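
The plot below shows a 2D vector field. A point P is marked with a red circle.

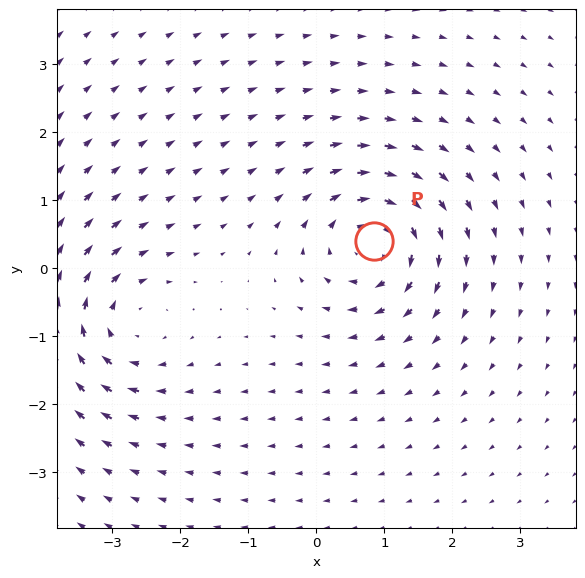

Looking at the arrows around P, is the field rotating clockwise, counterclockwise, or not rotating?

Near P at (0.8, 0.4) the arrows circulate clockwise. The curl (z-component) there is about -6; negative curl means clockwise rotation.

clockwise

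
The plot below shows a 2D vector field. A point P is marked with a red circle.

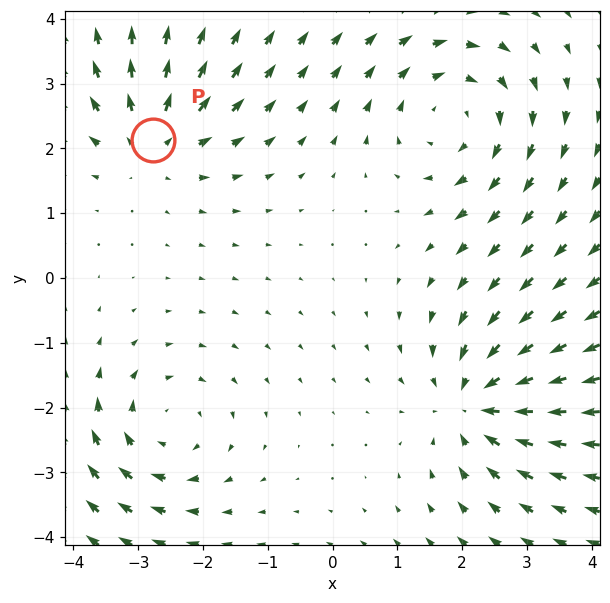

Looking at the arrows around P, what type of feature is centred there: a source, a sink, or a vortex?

At P (-2.8, 2.1) the arrows spread outward. Divergence about +4, curl ≈0 — positive divergence with near-zero curl is a source.

source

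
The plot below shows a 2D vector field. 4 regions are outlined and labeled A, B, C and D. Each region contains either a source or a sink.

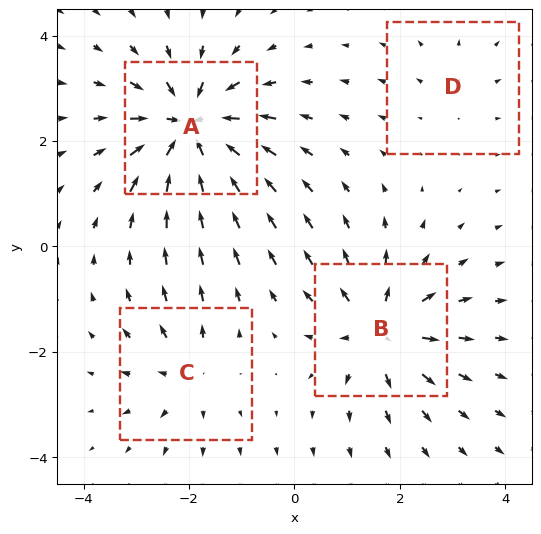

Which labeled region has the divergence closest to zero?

Divergence at each region's feature centre — A: about -8, B: about +6, C: about +4, D: about +2. Region D is closest to zero.

D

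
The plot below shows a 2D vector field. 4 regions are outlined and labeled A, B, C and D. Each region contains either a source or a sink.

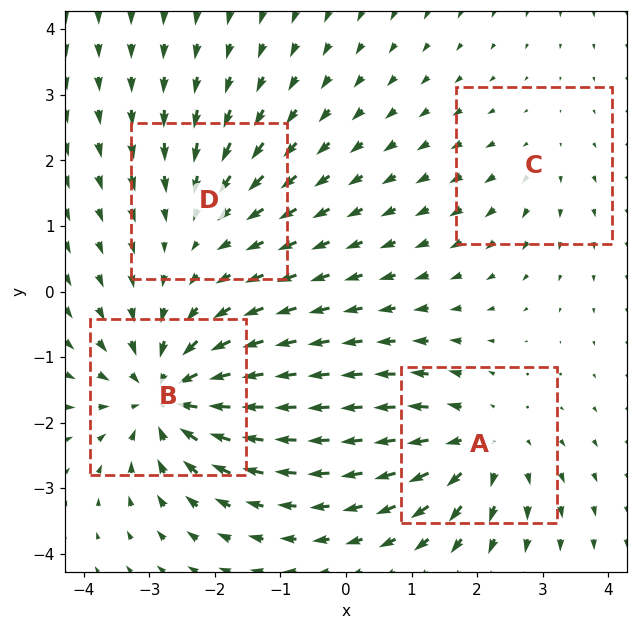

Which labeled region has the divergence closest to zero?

Divergence at each region's feature centre — A: about +5, B: about -7, C: about +2, D: about -3. Region C is closest to zero.

C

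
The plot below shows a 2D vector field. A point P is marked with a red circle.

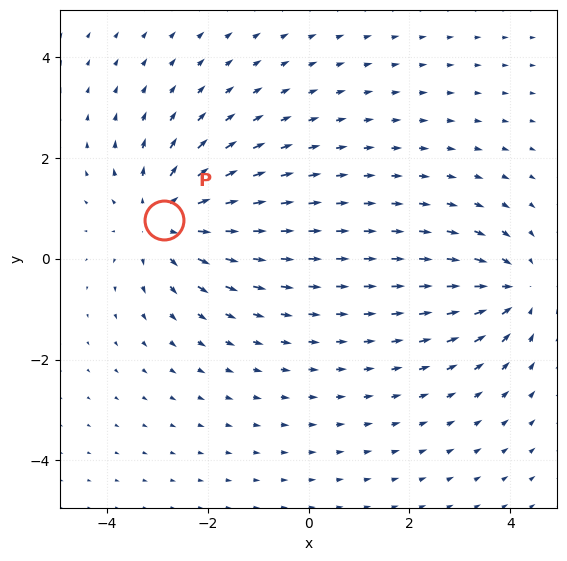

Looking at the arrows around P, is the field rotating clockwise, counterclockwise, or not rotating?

not rotating

Near P at (-2.9, 0.8) the arrows show no circulation. The curl there is ≈0.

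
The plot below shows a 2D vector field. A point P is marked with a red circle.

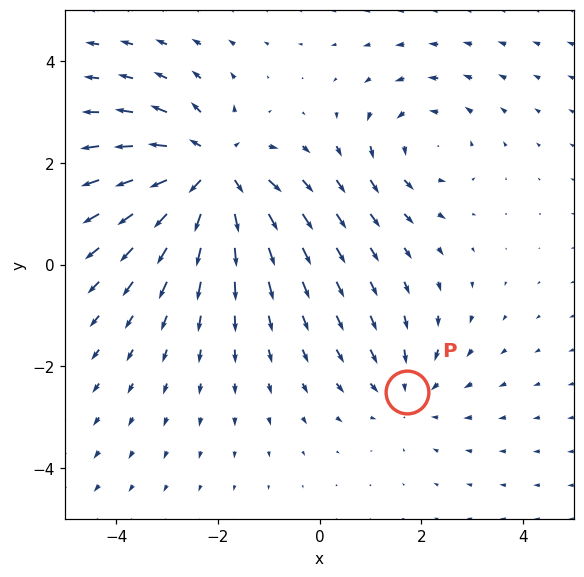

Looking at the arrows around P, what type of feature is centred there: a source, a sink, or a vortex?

At P (1.7, -2.5) the arrows converge inward. Divergence about -2, curl ≈0 — negative divergence with near-zero curl is a sink.

sink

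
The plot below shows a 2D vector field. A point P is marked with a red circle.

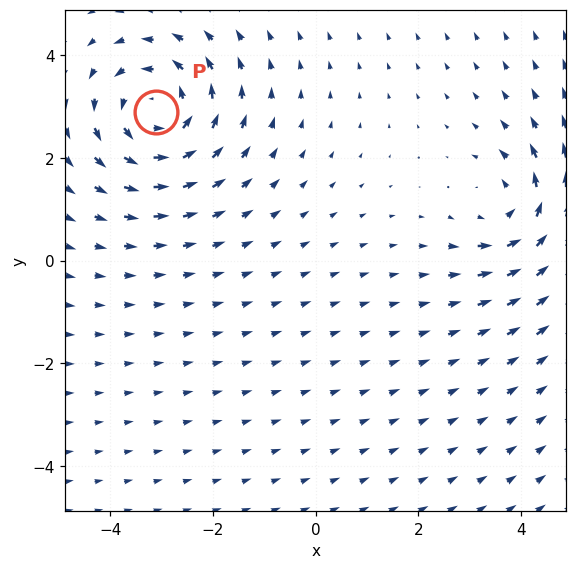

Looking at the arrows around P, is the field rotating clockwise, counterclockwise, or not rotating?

counterclockwise

Near P at (-3.1, 2.9) the arrows circulate counterclockwise. The curl (z-component) there is about +4; positive curl means counterclockwise rotation.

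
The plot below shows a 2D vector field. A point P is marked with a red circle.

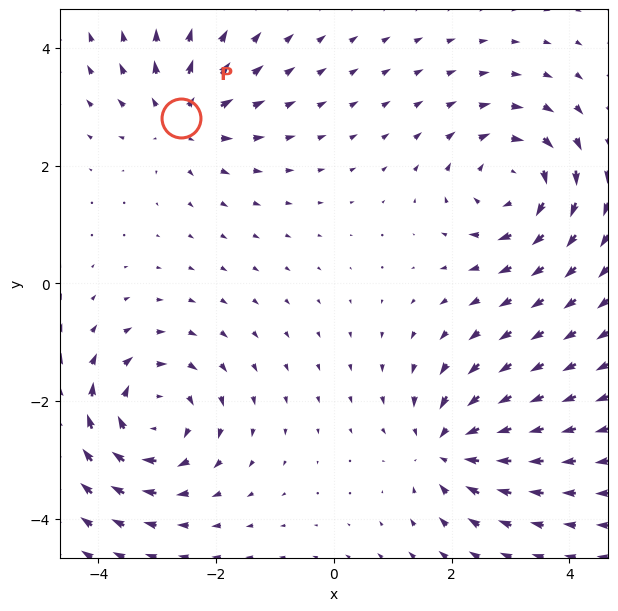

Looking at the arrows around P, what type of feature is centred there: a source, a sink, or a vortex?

source

At P (-2.6, 2.8) the arrows spread outward. Divergence about +3, curl ≈0 — positive divergence with near-zero curl is a source.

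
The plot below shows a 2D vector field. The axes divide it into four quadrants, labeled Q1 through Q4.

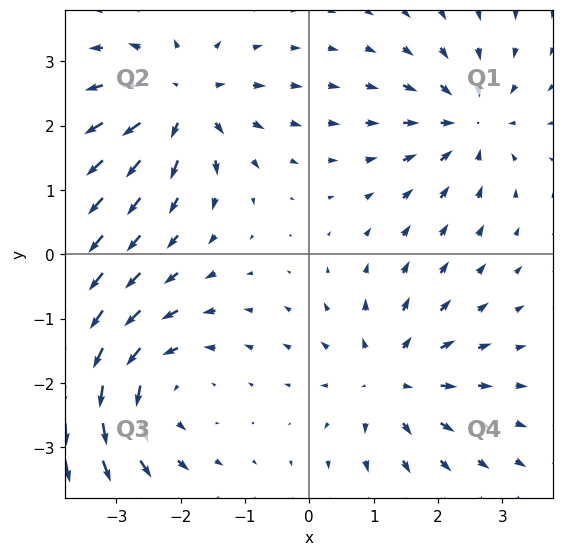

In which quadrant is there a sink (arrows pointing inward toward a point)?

Q1

The sink sits at approximately (2.5, 2.0), which lies in quadrant Q1. The divergence there is about -4, negative as expected for a sink.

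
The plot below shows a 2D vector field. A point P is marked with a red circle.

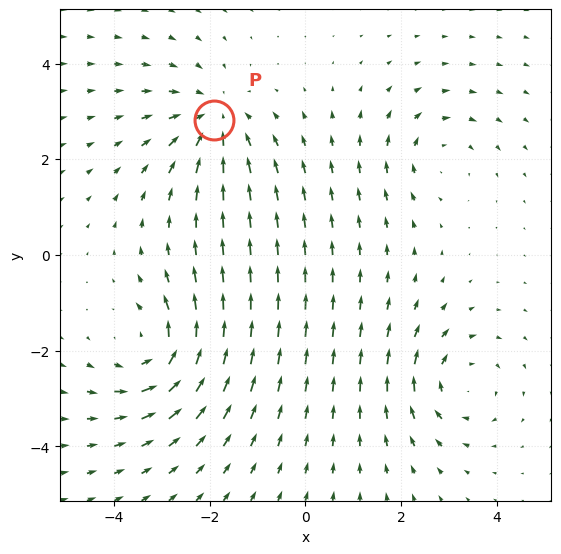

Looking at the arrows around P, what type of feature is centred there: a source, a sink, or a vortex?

At P (-1.9, 2.8) the arrows converge inward. Divergence about -4, curl ≈0 — negative divergence with near-zero curl is a sink.

sink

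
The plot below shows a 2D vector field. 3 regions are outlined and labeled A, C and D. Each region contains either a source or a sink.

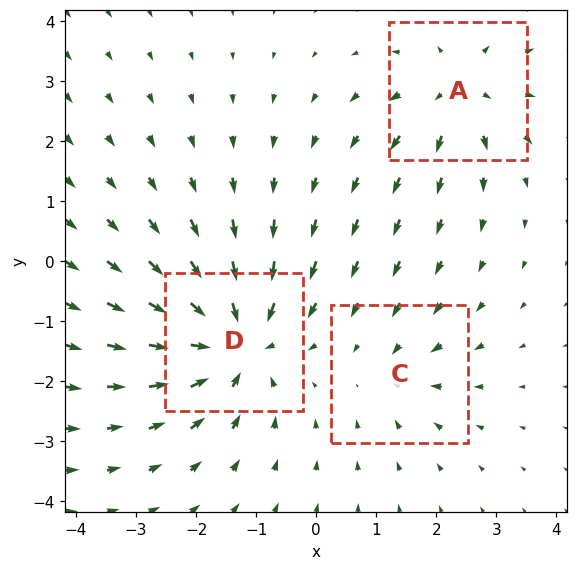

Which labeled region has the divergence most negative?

D

Divergence at each region's feature centre — A: about +4, C: about -2, D: about -6. Region D is most negative.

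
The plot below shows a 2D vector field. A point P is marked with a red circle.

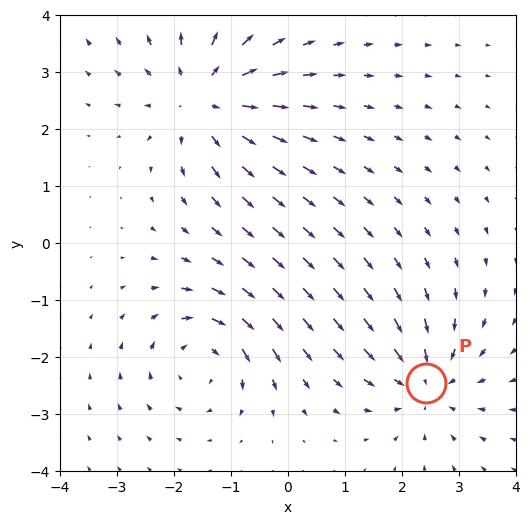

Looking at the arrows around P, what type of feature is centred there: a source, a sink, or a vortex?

sink

At P (2.4, -2.5) the arrows converge inward. Divergence about -4, curl ≈0 — negative divergence with near-zero curl is a sink.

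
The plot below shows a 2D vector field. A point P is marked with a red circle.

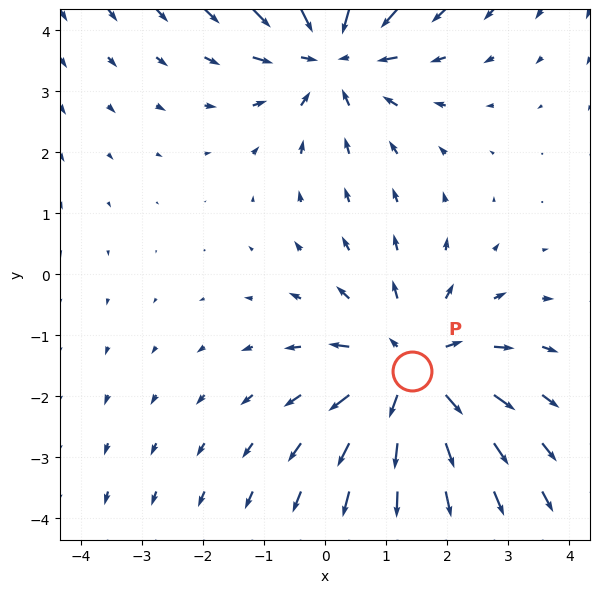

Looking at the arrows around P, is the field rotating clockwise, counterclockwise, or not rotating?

Near P at (1.4, -1.6) the arrows show no circulation. The curl there is ≈0.

not rotating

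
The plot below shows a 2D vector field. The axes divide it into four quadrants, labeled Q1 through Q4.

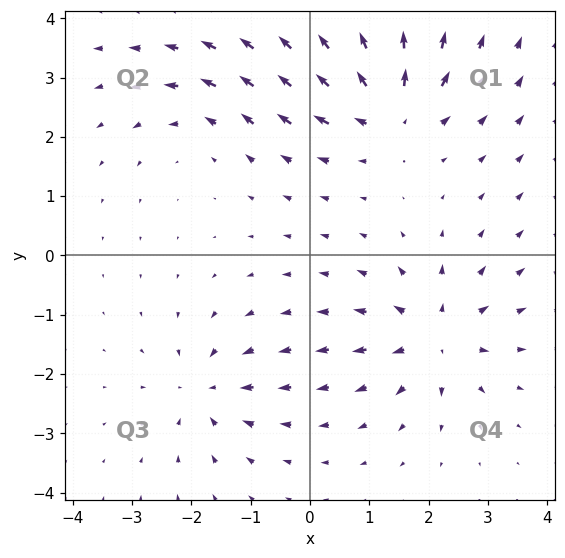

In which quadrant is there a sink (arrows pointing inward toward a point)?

The sink sits at approximately (-1.8, -2.3), which lies in quadrant Q3. The divergence there is about -5, negative as expected for a sink.

Q3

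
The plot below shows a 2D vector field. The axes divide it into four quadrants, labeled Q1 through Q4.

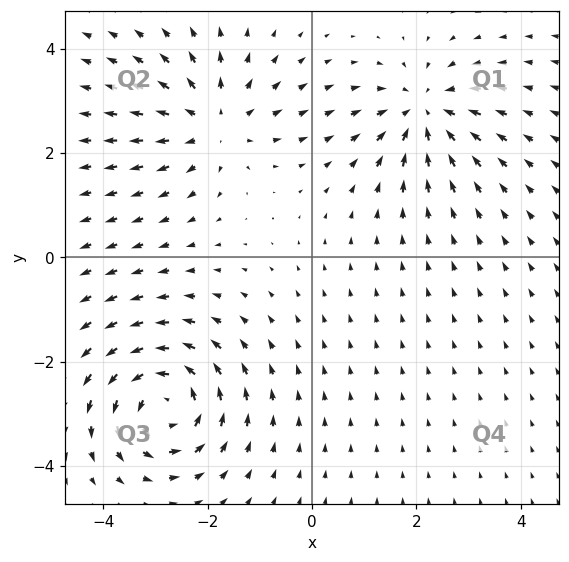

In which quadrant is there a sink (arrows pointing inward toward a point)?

The sink sits at approximately (2.2, 2.8), which lies in quadrant Q1. The divergence there is about -3, negative as expected for a sink.

Q1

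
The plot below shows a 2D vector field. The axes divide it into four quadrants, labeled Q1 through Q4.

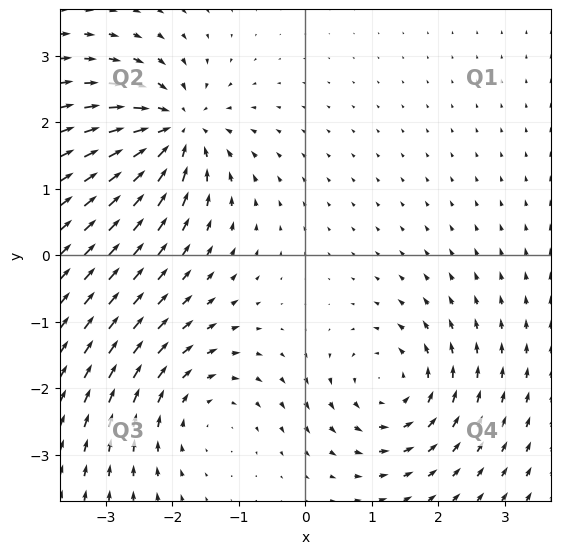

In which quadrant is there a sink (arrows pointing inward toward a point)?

Q2

The sink sits at approximately (-1.9, 1.9), which lies in quadrant Q2. The divergence there is about -5, negative as expected for a sink.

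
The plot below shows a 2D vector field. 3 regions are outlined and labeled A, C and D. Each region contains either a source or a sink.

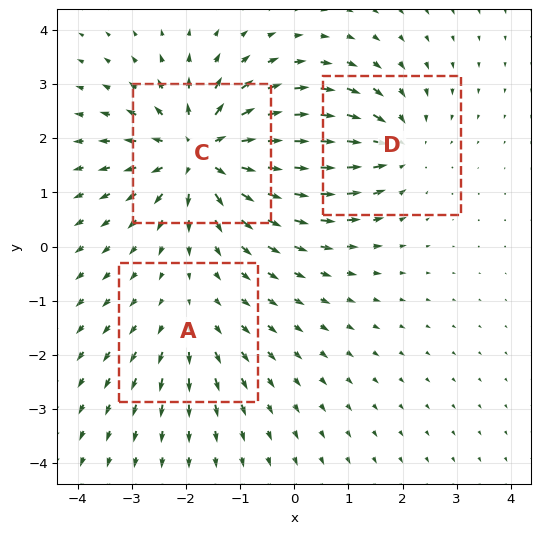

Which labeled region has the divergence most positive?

Divergence at each region's feature centre — A: about +2, C: about +5, D: about -3. Region C is most positive.

C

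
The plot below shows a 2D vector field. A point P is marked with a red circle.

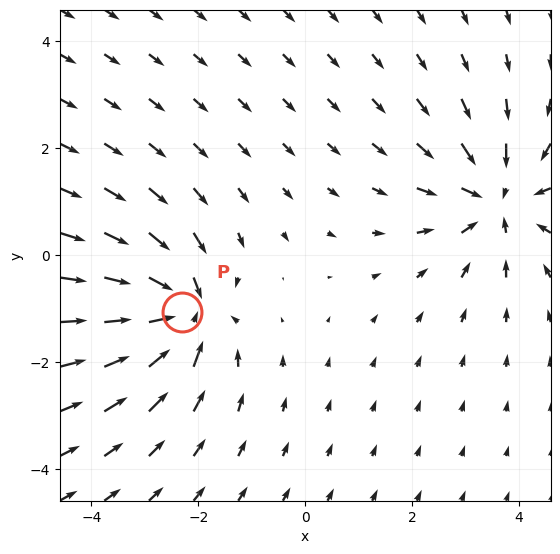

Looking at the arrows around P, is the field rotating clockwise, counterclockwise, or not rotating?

Near P at (-2.3, -1.1) the arrows show no circulation. The curl there is ≈0.

not rotating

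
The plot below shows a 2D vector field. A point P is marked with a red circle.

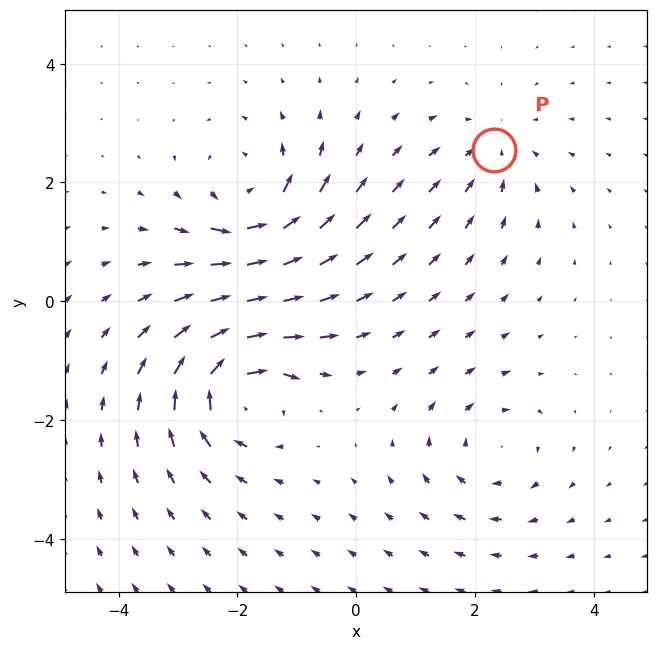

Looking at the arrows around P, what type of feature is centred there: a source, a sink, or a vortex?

At P (2.3, 2.5) the arrows converge inward. Divergence about -3, curl ≈0 — negative divergence with near-zero curl is a sink.

sink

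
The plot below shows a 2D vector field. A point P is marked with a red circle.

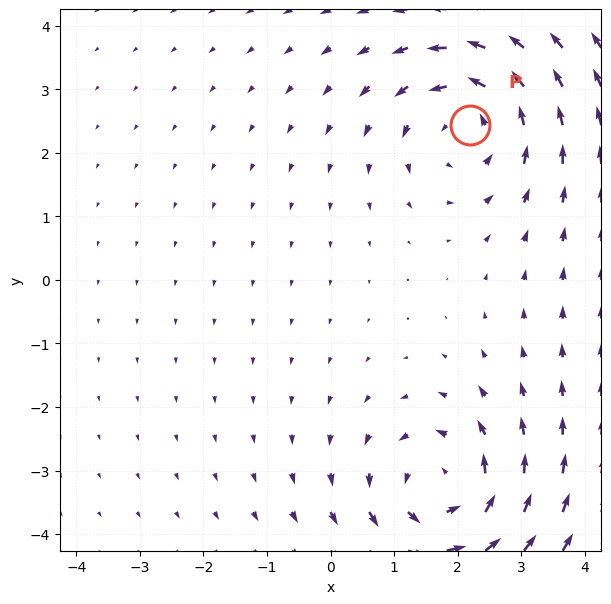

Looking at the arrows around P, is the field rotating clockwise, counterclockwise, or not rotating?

counterclockwise

Near P at (2.2, 2.4) the arrows circulate counterclockwise. The curl (z-component) there is about +4; positive curl means counterclockwise rotation.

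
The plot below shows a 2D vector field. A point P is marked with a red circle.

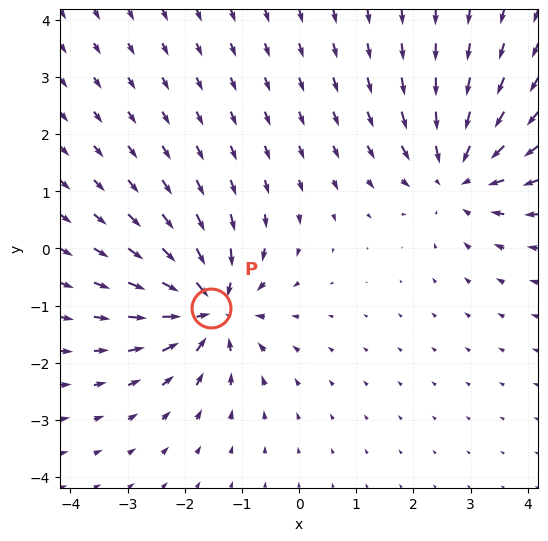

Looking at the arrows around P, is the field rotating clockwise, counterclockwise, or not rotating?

Near P at (-1.5, -1.0) the arrows show no circulation. The curl there is ≈0.

not rotating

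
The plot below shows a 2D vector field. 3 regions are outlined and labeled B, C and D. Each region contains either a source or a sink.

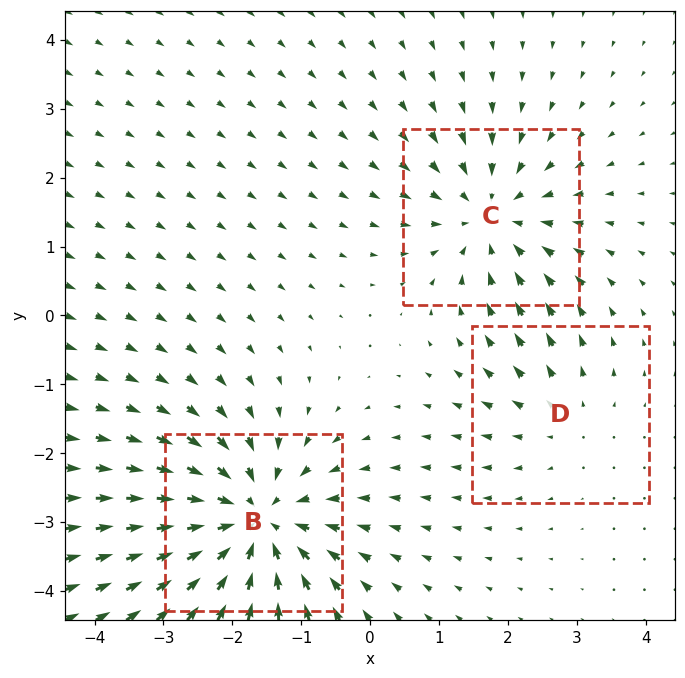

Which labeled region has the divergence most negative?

B

Divergence at each region's feature centre — B: about -5, C: about -3, D: about +2. Region B is most negative.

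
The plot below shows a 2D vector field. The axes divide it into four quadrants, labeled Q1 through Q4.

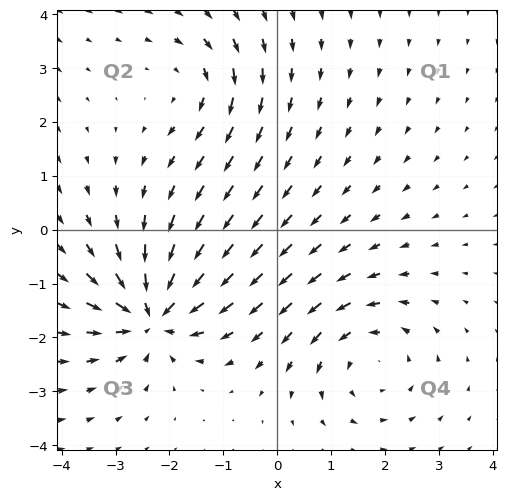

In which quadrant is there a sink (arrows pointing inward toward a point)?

Q3

The sink sits at approximately (-2.3, -1.6), which lies in quadrant Q3. The divergence there is about -7, negative as expected for a sink.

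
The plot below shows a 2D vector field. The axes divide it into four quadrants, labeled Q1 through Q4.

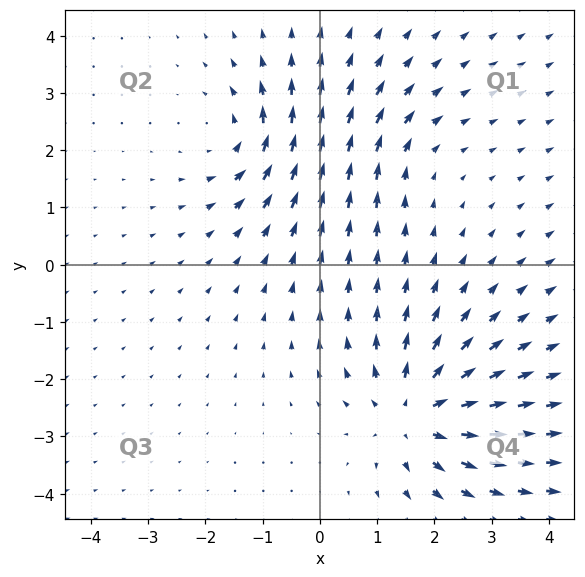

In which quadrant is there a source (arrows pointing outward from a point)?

Q4

The source sits at approximately (1.6, -2.6), which lies in quadrant Q4. The divergence there is about +5, positive as expected for a source.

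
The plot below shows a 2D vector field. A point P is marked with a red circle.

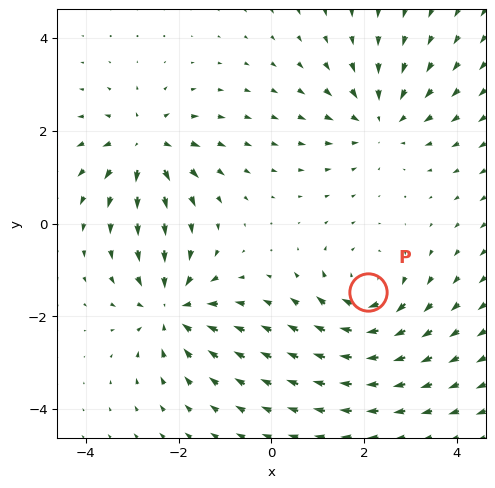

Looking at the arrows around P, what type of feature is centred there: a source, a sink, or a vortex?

At P (2.1, -1.5) the arrows circulate clockwise. Divergence ≈0, curl about -3 — near-zero divergence with nonzero curl is a vortex.

vortex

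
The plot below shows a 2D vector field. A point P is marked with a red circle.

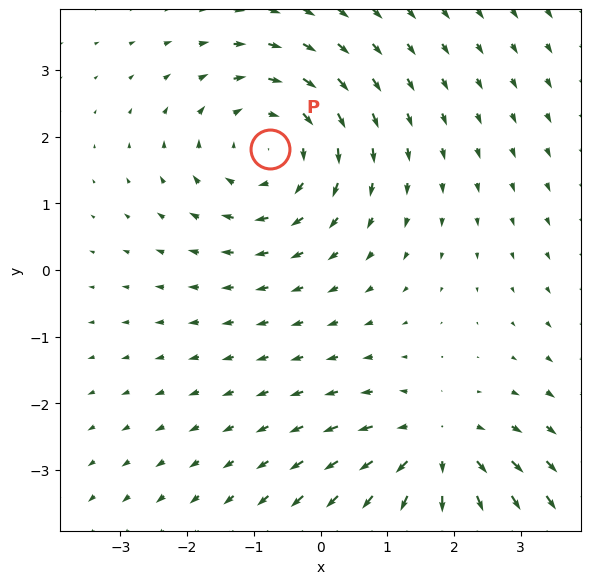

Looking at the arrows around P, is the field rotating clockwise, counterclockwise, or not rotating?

Near P at (-0.8, 1.8) the arrows circulate clockwise. The curl (z-component) there is about -4; negative curl means clockwise rotation.

clockwise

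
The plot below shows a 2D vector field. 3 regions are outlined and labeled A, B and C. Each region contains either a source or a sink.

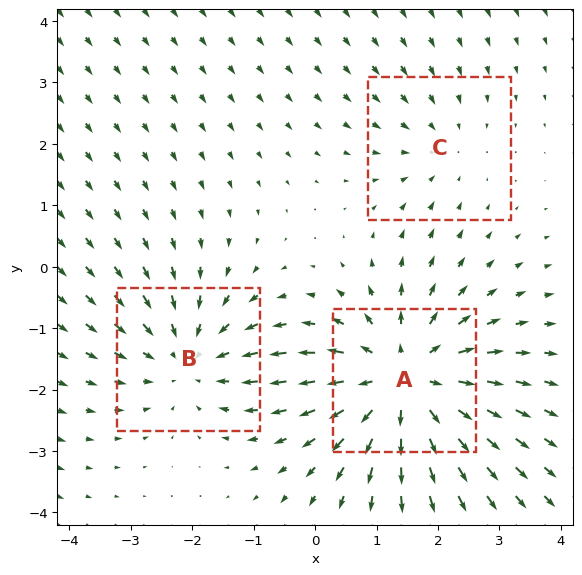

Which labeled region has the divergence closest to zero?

C

Divergence at each region's feature centre — A: about +4, B: about -3, C: about -2. Region C is closest to zero.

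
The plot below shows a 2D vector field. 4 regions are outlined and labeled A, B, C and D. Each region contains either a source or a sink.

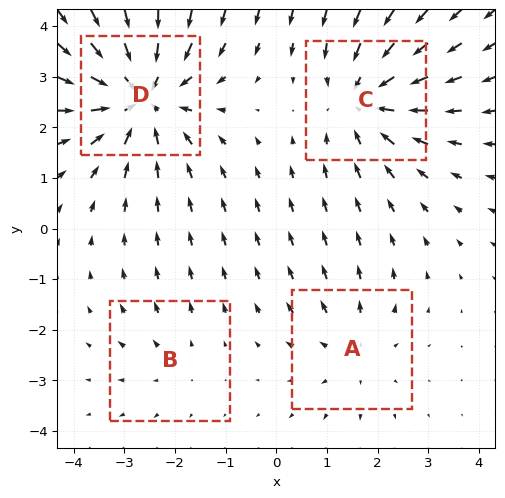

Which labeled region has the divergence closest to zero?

B

Divergence at each region's feature centre — A: about +3, B: about +2, C: about -5, D: about -6. Region B is closest to zero.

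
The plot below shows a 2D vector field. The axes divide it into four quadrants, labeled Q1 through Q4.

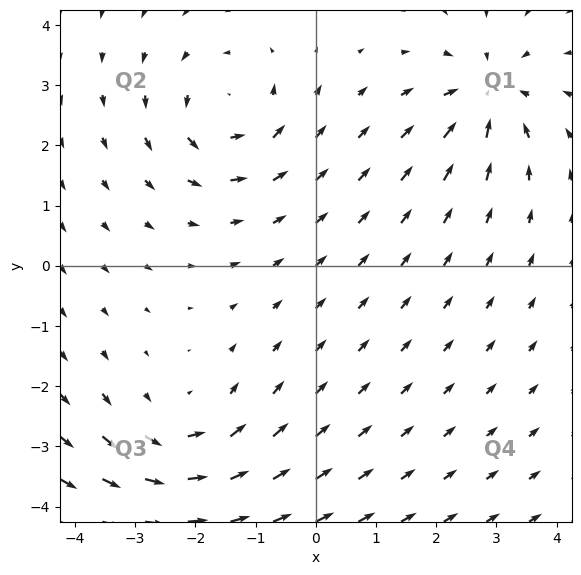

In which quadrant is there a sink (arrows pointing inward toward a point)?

Q1

The sink sits at approximately (2.9, 2.8), which lies in quadrant Q1. The divergence there is about -4, negative as expected for a sink.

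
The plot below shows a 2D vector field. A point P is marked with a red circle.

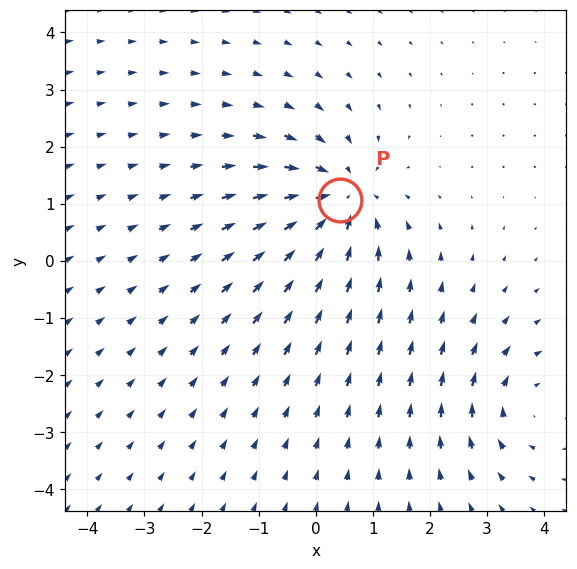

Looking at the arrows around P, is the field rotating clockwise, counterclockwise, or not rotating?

Near P at (0.4, 1.1) the arrows show no circulation. The curl there is ≈0.

not rotating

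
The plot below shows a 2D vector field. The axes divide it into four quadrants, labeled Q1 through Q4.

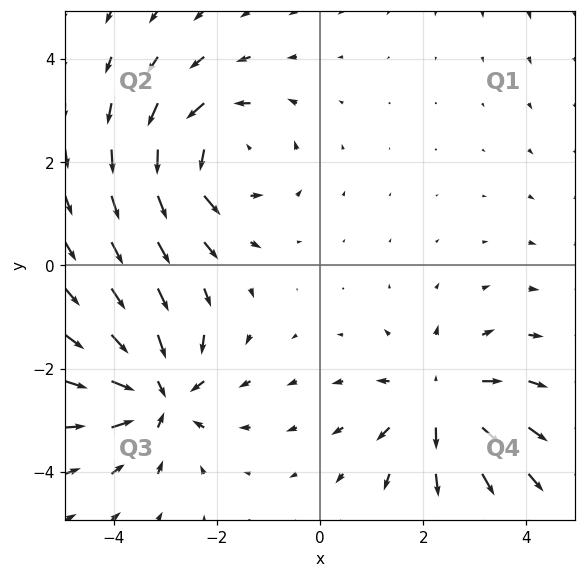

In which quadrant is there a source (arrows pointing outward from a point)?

Q4

The source sits at approximately (2.4, -2.6), which lies in quadrant Q4. The divergence there is about +4, positive as expected for a source.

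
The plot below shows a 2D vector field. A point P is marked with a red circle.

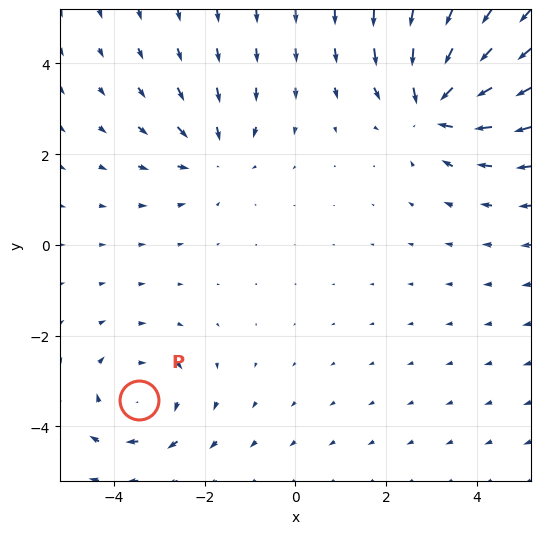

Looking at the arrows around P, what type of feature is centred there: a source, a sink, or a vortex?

At P (-3.5, -3.4) the arrows circulate clockwise. Divergence ≈0, curl about -3 — near-zero divergence with nonzero curl is a vortex.

vortex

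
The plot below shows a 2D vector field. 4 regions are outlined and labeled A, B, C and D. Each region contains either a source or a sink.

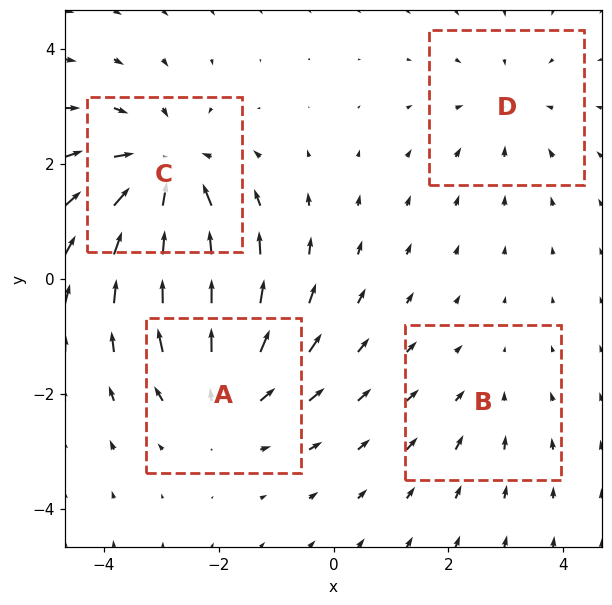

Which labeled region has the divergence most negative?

C

Divergence at each region's feature centre — A: about +4, B: about -2, C: about -5, D: about -3. Region C is most negative.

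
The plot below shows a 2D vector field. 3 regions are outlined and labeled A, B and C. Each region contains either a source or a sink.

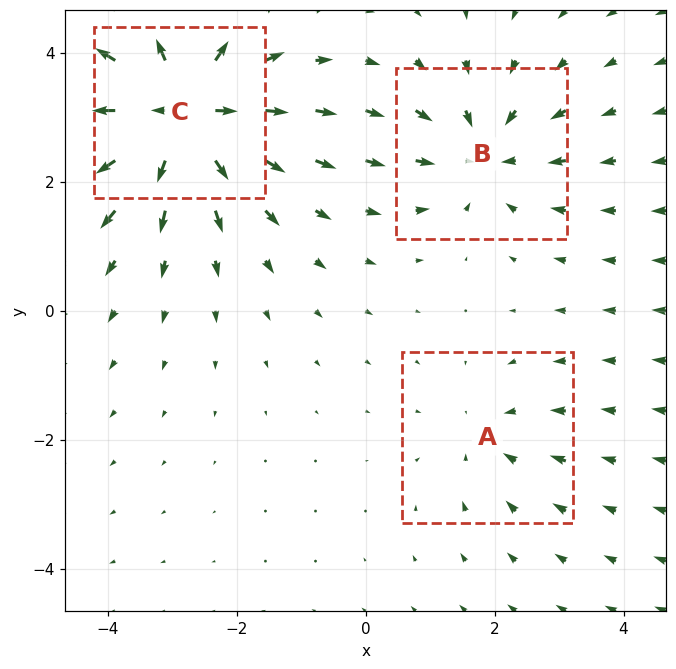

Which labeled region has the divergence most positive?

Divergence at each region's feature centre — A: about -2, B: about -3, C: about +5. Region C is most positive.

C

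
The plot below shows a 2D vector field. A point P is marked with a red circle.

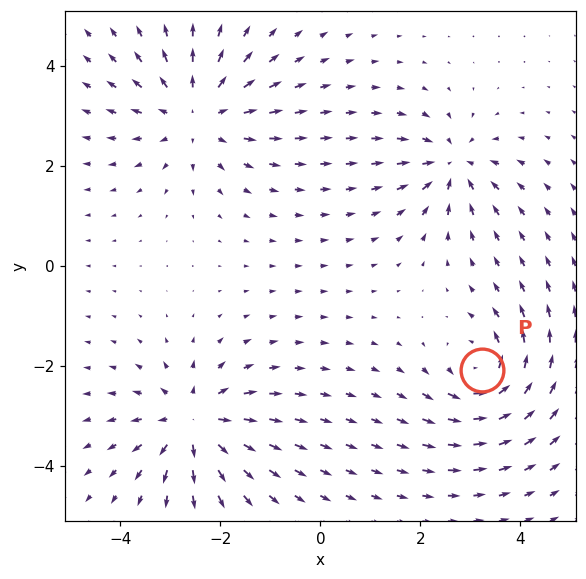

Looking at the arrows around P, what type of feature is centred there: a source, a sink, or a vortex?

vortex

At P (3.2, -2.1) the arrows circulate counterclockwise. Divergence ≈0, curl about +6 — near-zero divergence with nonzero curl is a vortex.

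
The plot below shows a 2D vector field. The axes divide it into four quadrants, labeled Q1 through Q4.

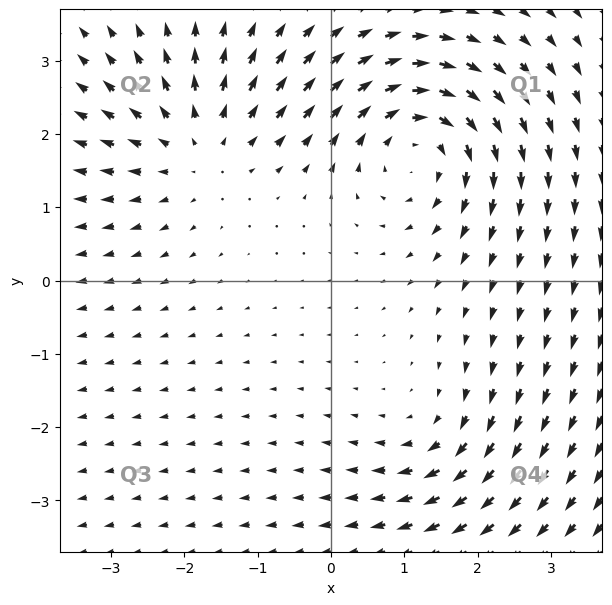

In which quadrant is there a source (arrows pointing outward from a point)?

Q2

The source sits at approximately (-1.8, 1.8), which lies in quadrant Q2. The divergence there is about +4, positive as expected for a source.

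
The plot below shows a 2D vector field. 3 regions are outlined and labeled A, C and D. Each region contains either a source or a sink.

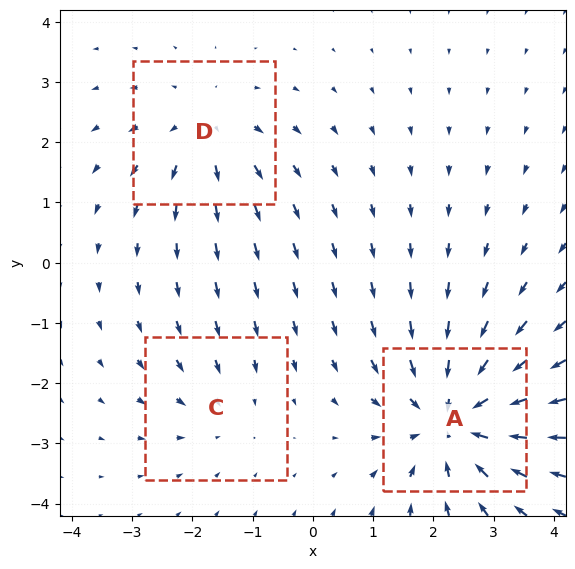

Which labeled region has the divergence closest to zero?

Divergence at each region's feature centre — A: about -5, C: about -2, D: about +3. Region C is closest to zero.

C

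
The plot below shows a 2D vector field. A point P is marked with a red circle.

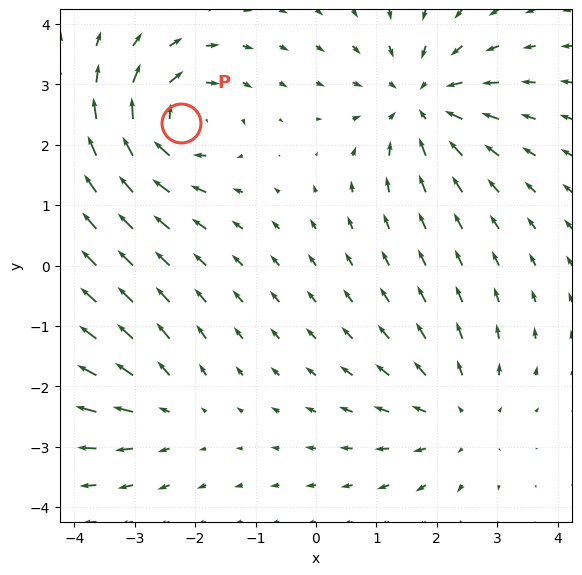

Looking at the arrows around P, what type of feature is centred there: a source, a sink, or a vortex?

vortex

At P (-2.2, 2.4) the arrows circulate clockwise. Divergence ≈0, curl about -6 — near-zero divergence with nonzero curl is a vortex.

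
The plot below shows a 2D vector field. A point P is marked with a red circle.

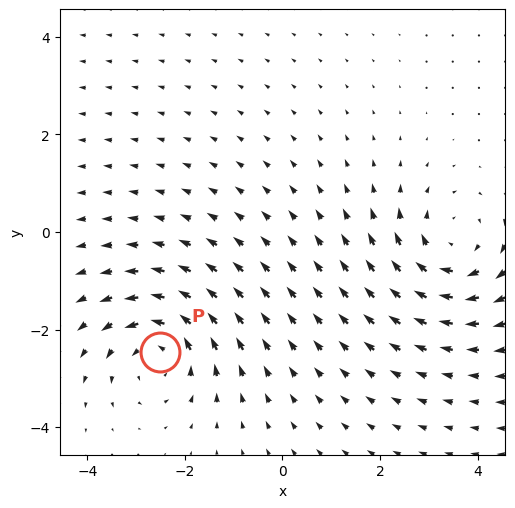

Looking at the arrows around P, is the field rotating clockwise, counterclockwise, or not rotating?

Near P at (-2.5, -2.5) the arrows circulate counterclockwise. The curl (z-component) there is about +5; positive curl means counterclockwise rotation.

counterclockwise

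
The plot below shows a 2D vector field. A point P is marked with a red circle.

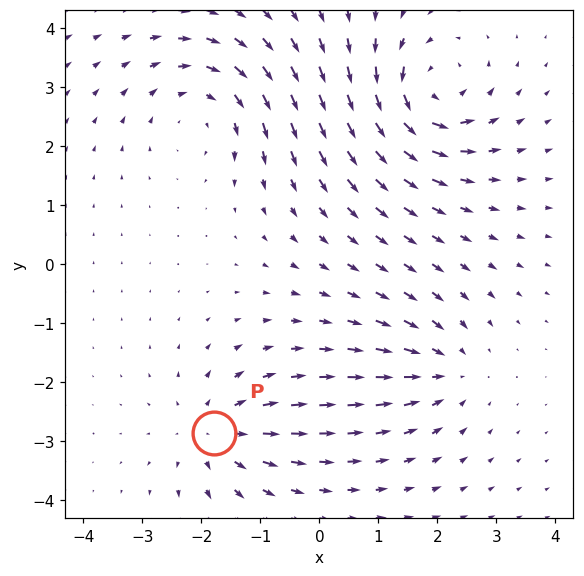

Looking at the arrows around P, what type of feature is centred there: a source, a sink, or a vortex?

source

At P (-1.8, -2.9) the arrows spread outward. Divergence about +4, curl ≈0 — positive divergence with near-zero curl is a source.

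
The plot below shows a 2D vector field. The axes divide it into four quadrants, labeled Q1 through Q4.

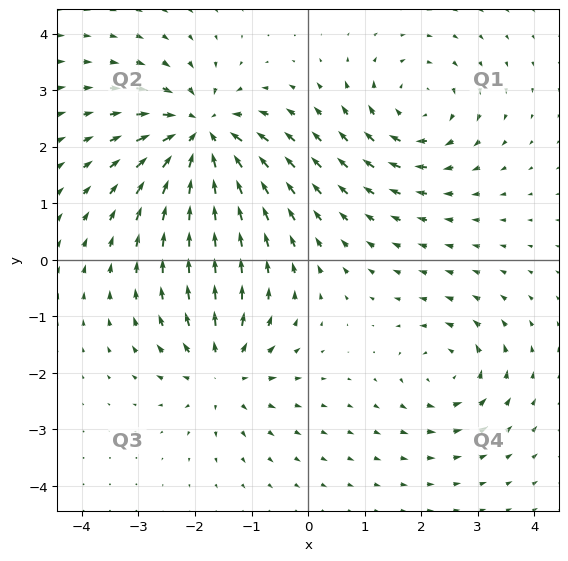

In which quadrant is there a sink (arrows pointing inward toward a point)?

The sink sits at approximately (-1.9, 2.2), which lies in quadrant Q2. The divergence there is about -6, negative as expected for a sink.

Q2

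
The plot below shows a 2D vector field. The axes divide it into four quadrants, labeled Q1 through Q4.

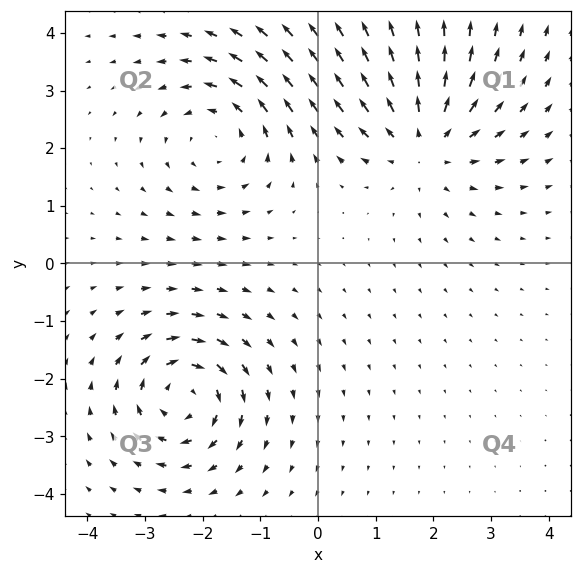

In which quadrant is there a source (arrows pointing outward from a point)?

Q1

The source sits at approximately (1.8, 2.1), which lies in quadrant Q1. The divergence there is about +5, positive as expected for a source.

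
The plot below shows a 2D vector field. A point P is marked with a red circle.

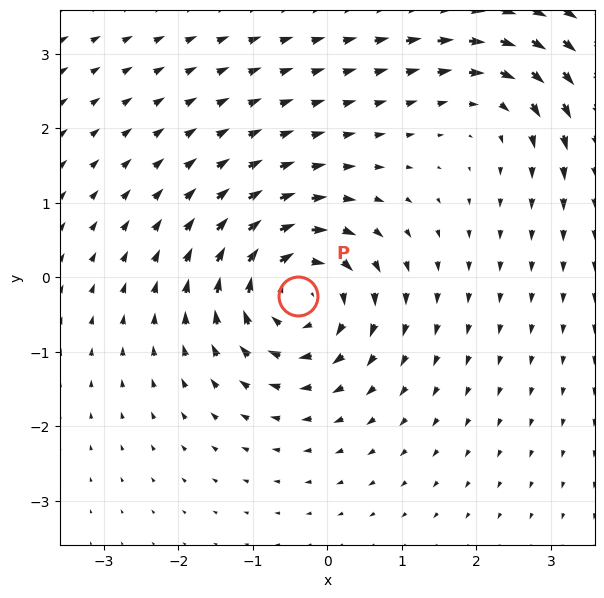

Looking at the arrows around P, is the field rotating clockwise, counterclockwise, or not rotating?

clockwise

Near P at (-0.4, -0.3) the arrows circulate clockwise. The curl (z-component) there is about -7; negative curl means clockwise rotation.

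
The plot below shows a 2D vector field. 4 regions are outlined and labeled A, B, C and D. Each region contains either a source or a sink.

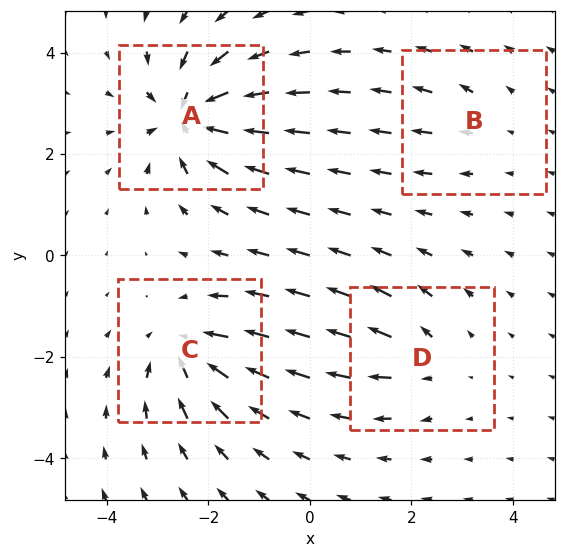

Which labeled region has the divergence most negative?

Divergence at each region's feature centre — A: about -9, B: about +3, C: about -7, D: about +4. Region A is most negative.

A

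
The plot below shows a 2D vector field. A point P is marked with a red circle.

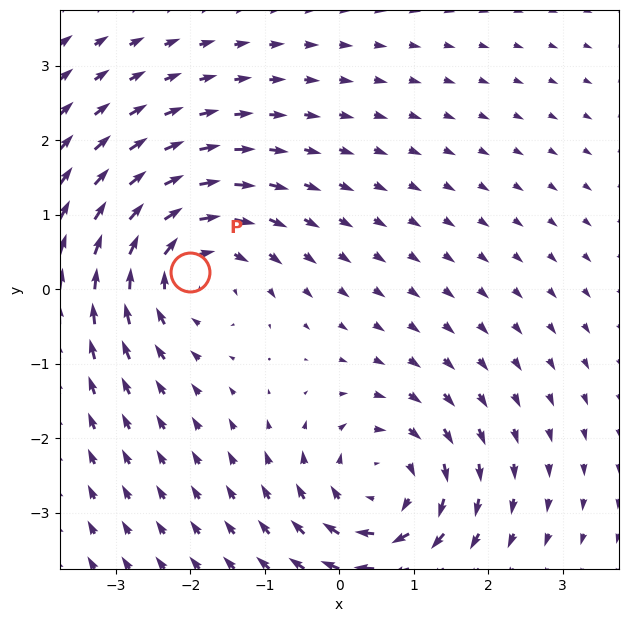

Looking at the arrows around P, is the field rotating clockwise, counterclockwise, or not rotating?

clockwise

Near P at (-2.0, 0.2) the arrows circulate clockwise. The curl (z-component) there is about -5; negative curl means clockwise rotation.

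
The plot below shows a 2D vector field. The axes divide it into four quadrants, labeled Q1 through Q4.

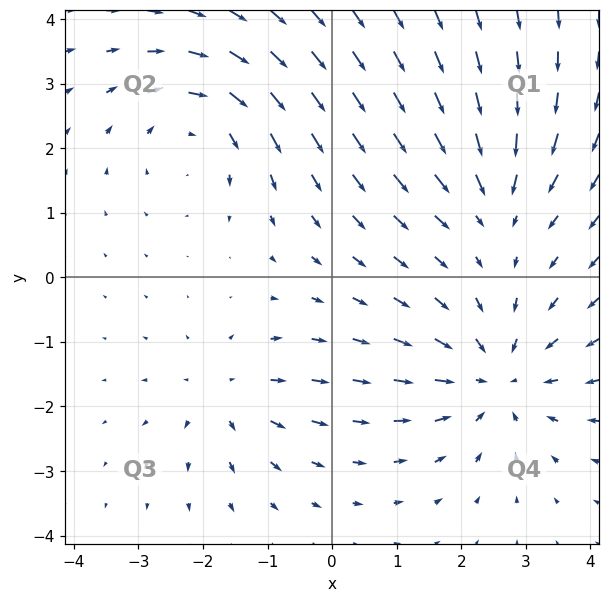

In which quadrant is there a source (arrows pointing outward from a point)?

Q3

The source sits at approximately (-1.6, -1.8), which lies in quadrant Q3. The divergence there is about +3, positive as expected for a source.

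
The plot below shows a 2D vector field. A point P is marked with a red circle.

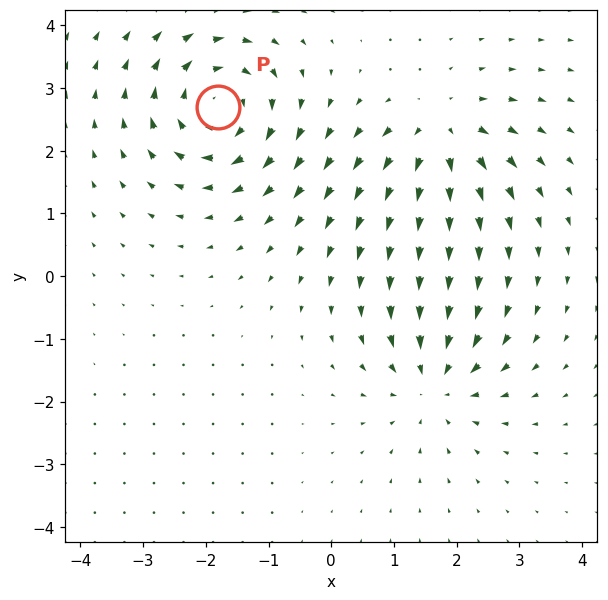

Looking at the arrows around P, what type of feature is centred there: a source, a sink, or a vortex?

At P (-1.8, 2.7) the arrows circulate clockwise. Divergence ≈0, curl about -5 — near-zero divergence with nonzero curl is a vortex.

vortex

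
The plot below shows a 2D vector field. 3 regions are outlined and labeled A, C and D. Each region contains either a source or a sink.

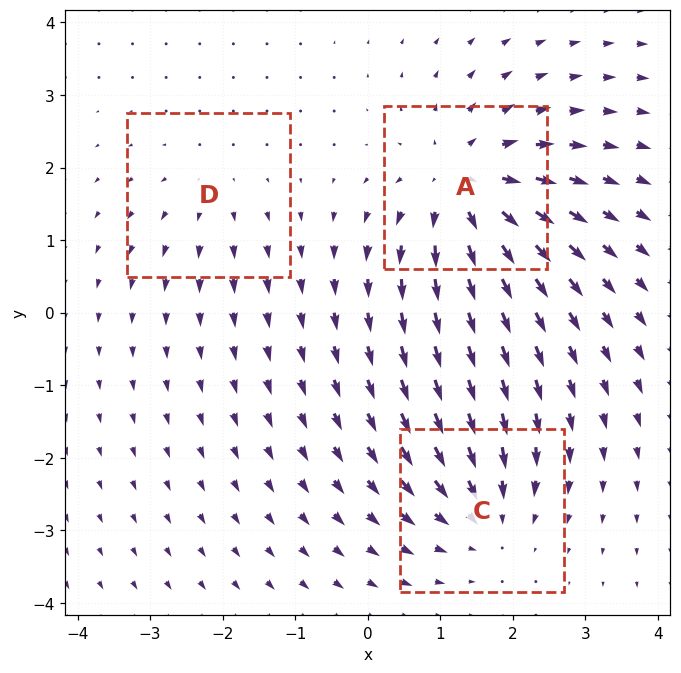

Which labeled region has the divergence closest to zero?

D

Divergence at each region's feature centre — A: about +5, C: about -3, D: about +2. Region D is closest to zero.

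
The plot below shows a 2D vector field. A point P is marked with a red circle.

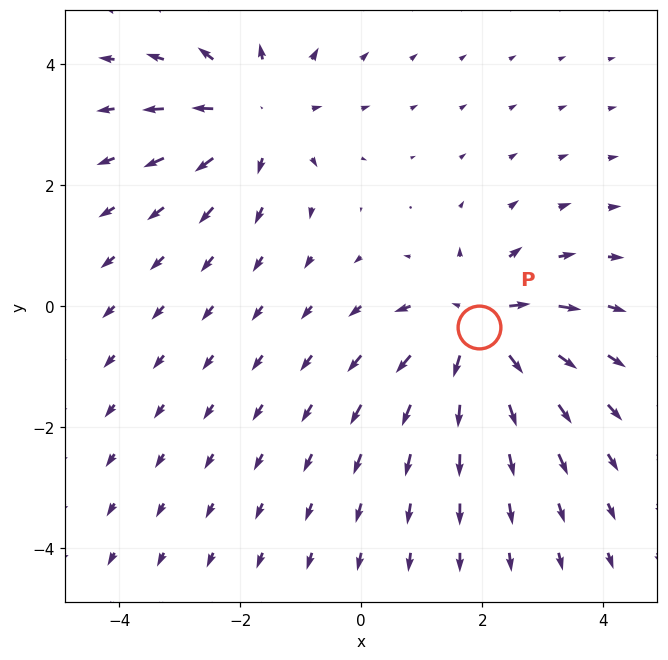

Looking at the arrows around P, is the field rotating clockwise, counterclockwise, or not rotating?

not rotating

Near P at (1.9, -0.3) the arrows show no circulation. The curl there is ≈0.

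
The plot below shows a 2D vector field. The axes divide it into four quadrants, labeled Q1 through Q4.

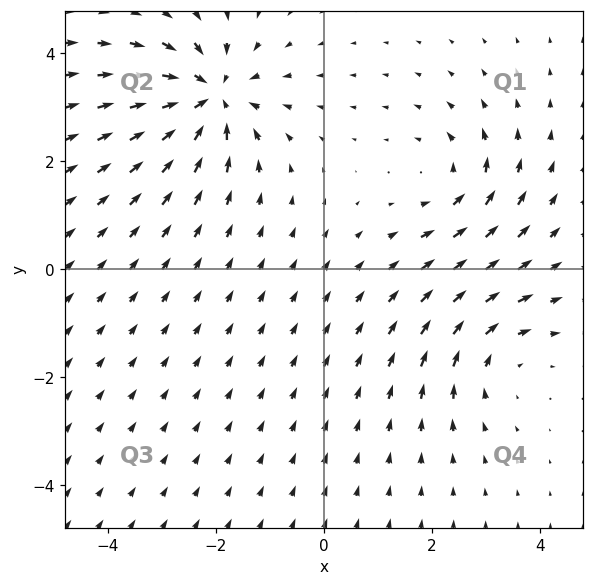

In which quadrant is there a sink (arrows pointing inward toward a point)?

The sink sits at approximately (-2.1, 3.2), which lies in quadrant Q2. The divergence there is about -5, negative as expected for a sink.

Q2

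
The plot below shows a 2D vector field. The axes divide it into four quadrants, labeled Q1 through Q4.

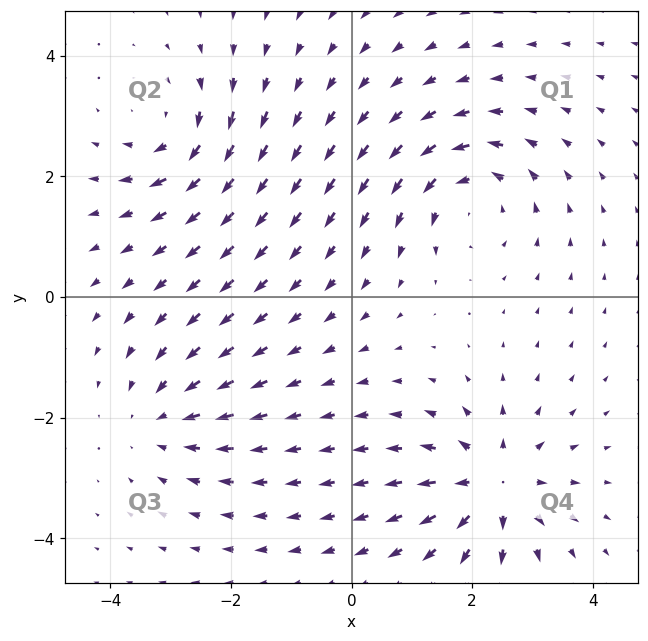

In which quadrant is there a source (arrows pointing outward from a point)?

The source sits at approximately (2.4, -3.1), which lies in quadrant Q4. The divergence there is about +6, positive as expected for a source.

Q4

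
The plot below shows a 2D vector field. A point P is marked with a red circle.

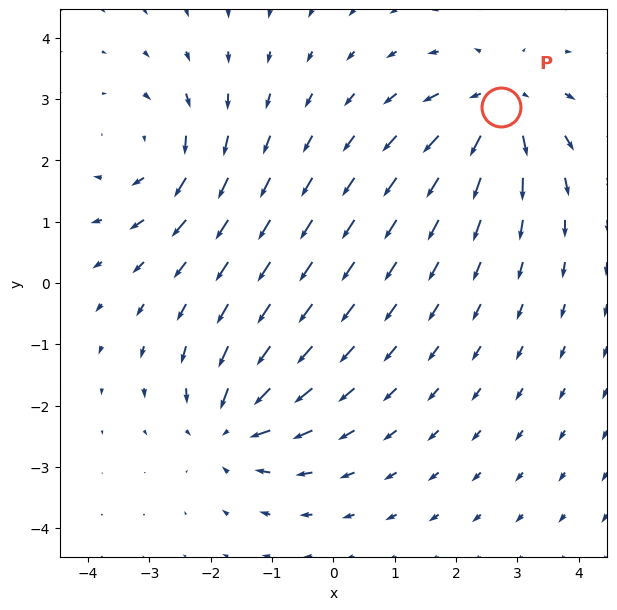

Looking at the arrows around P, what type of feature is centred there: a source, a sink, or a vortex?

At P (2.7, 2.9) the arrows spread outward. Divergence about +5, curl ≈0 — positive divergence with near-zero curl is a source.

source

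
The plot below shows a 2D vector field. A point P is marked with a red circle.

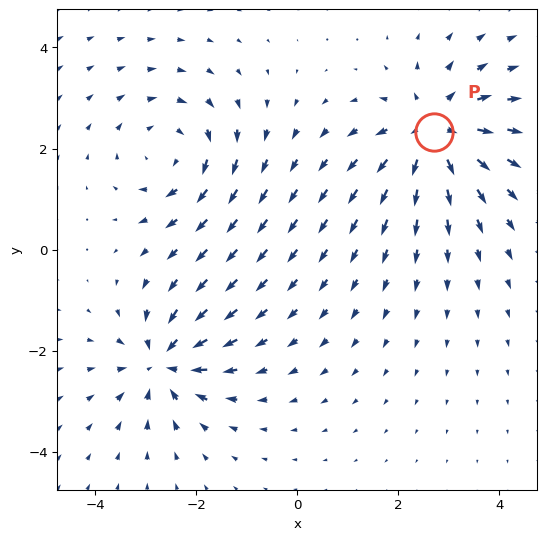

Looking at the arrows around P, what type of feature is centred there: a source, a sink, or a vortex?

At P (2.7, 2.3) the arrows spread outward. Divergence about +4, curl ≈0 — positive divergence with near-zero curl is a source.

source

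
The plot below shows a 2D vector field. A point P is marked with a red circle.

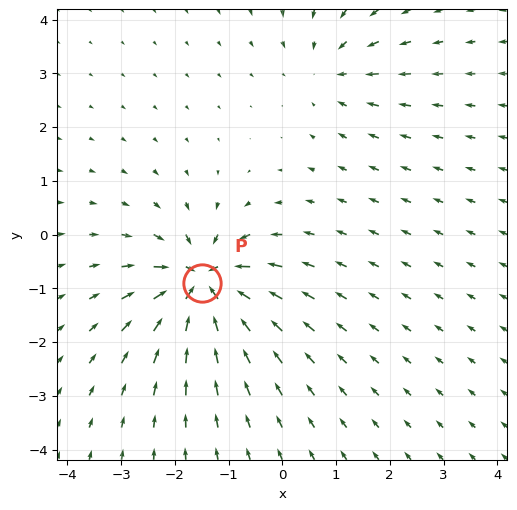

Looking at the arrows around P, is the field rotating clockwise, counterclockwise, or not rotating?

Near P at (-1.5, -0.9) the arrows show no circulation. The curl there is ≈0.

not rotating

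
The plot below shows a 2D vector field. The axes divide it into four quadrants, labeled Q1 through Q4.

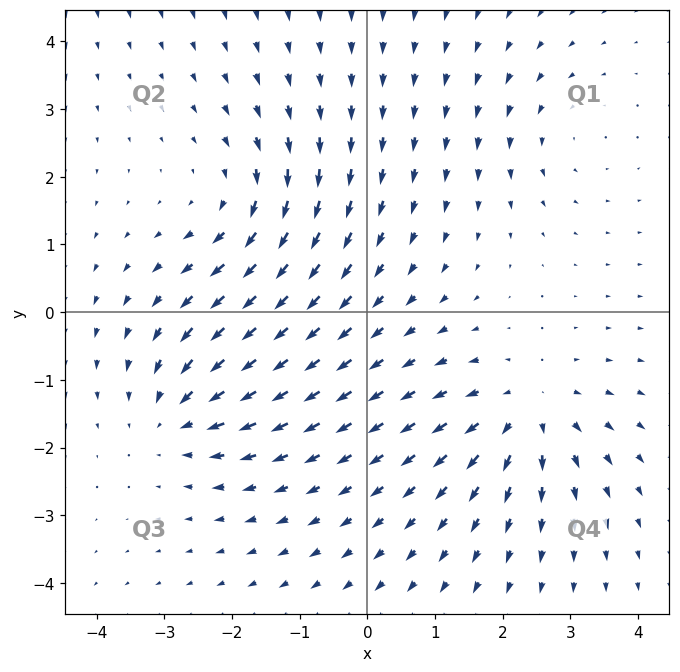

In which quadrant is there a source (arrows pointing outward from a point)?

Q4

The source sits at approximately (2.4, -1.5), which lies in quadrant Q4. The divergence there is about +5, positive as expected for a source.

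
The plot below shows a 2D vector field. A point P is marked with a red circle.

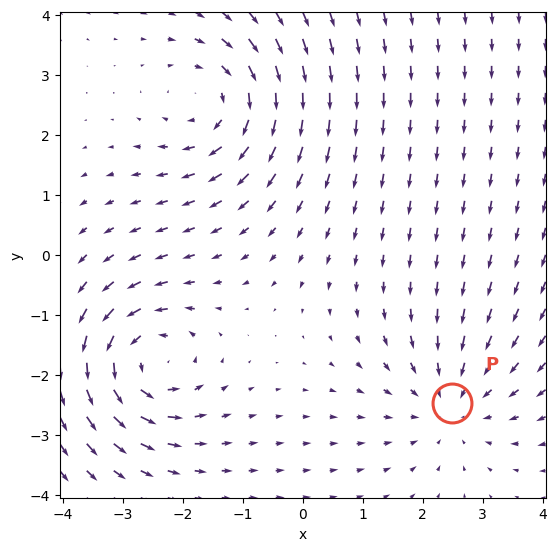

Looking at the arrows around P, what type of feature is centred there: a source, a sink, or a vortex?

sink

At P (2.5, -2.5) the arrows converge inward. Divergence about -2, curl ≈0 — negative divergence with near-zero curl is a sink.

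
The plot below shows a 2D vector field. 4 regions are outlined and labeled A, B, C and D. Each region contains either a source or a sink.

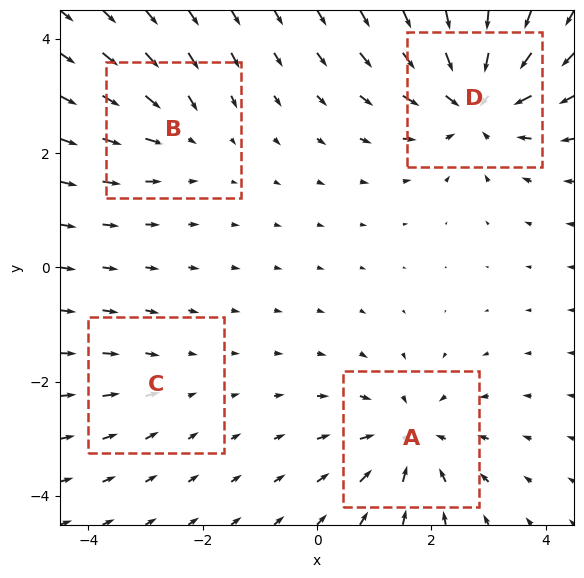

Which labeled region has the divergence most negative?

D

Divergence at each region's feature centre — A: about -5, B: about -3, C: about -2, D: about -6. Region D is most negative.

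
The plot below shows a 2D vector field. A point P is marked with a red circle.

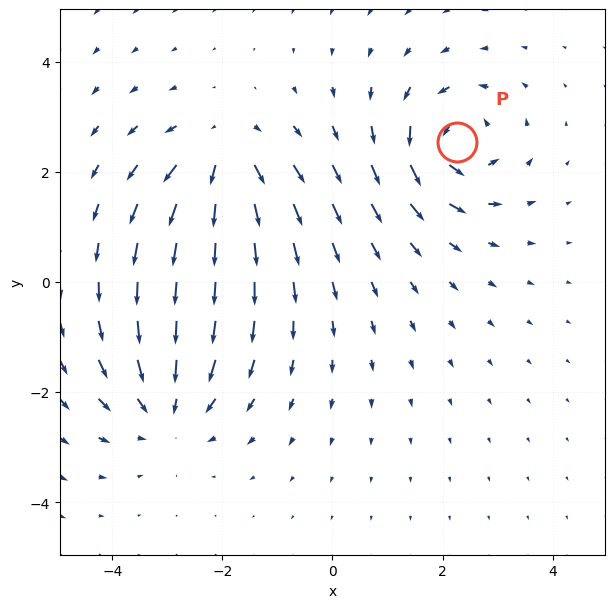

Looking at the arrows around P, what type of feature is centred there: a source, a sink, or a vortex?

vortex

At P (2.3, 2.5) the arrows circulate counterclockwise. Divergence ≈0, curl about +5 — near-zero divergence with nonzero curl is a vortex.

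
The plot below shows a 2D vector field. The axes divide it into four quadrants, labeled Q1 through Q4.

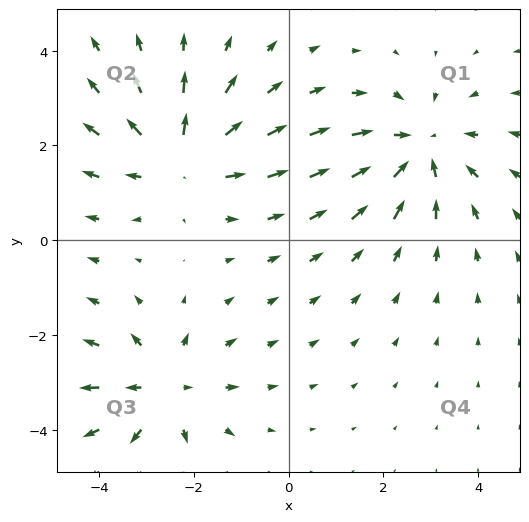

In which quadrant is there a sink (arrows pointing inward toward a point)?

The sink sits at approximately (2.8, 1.9), which lies in quadrant Q1. The divergence there is about -4, negative as expected for a sink.

Q1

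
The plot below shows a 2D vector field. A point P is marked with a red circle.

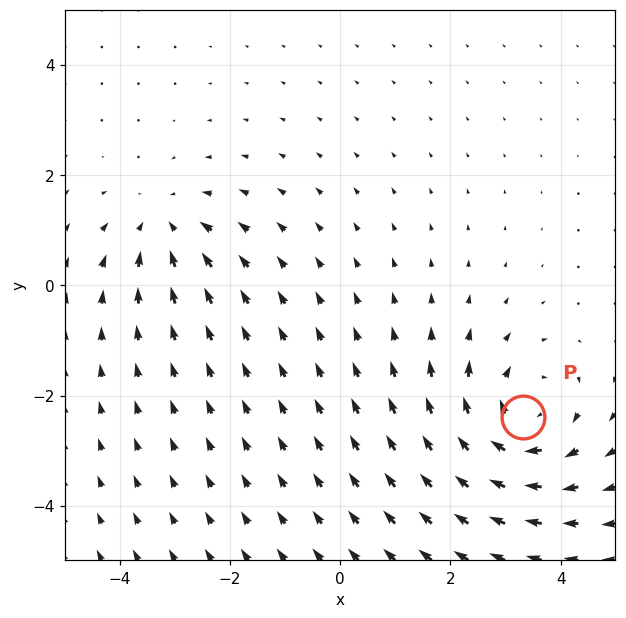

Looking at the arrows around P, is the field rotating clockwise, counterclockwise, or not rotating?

Near P at (3.3, -2.4) the arrows circulate clockwise. The curl (z-component) there is about -4; negative curl means clockwise rotation.

clockwise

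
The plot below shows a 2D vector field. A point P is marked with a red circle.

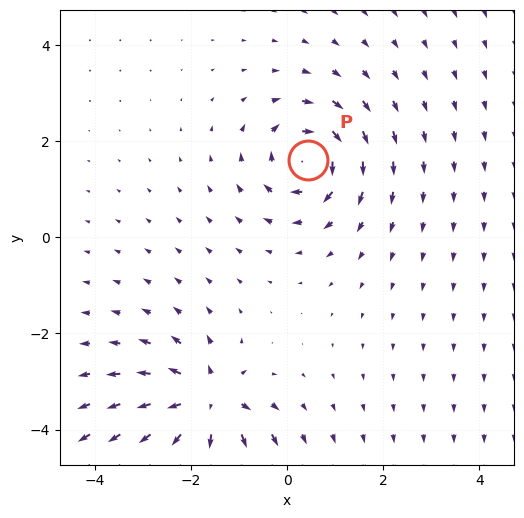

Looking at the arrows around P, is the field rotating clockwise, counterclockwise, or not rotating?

Near P at (0.4, 1.6) the arrows circulate clockwise. The curl (z-component) there is about -5; negative curl means clockwise rotation.

clockwise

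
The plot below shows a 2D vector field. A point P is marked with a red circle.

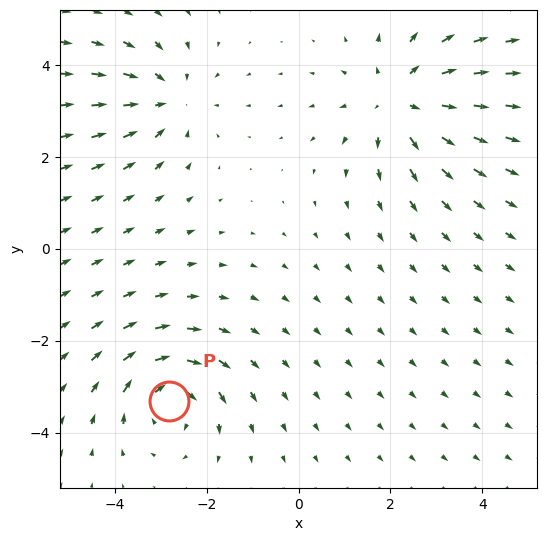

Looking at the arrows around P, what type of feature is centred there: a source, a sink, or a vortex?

At P (-2.8, -3.3) the arrows circulate clockwise. Divergence ≈0, curl about -4 — near-zero divergence with nonzero curl is a vortex.

vortex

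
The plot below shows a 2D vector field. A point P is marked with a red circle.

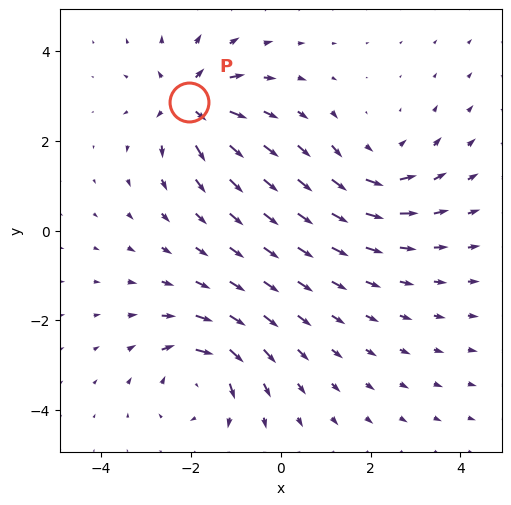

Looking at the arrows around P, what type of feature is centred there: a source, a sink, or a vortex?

At P (-2.1, 2.9) the arrows spread outward. Divergence about +6, curl ≈0 — positive divergence with near-zero curl is a source.

source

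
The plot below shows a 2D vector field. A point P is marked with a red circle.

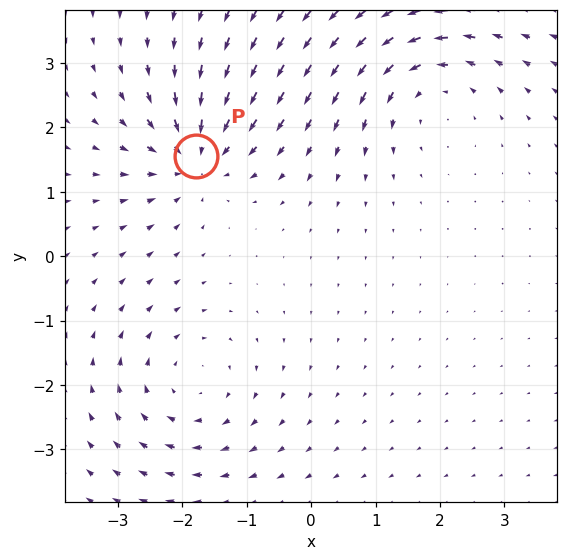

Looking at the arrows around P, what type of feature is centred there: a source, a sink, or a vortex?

At P (-1.8, 1.6) the arrows converge inward. Divergence about -6, curl ≈0 — negative divergence with near-zero curl is a sink.

sink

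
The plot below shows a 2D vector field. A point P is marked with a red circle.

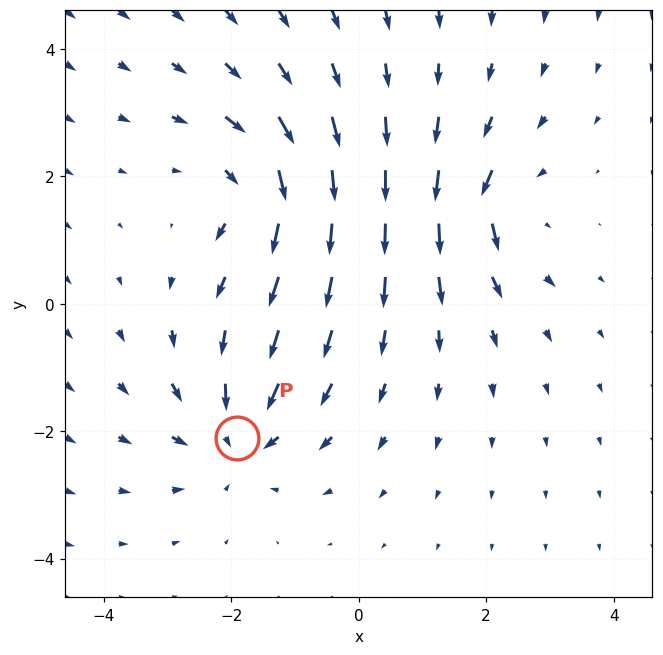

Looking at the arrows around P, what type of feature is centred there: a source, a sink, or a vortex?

sink

At P (-1.9, -2.1) the arrows converge inward. Divergence about -5, curl ≈0 — negative divergence with near-zero curl is a sink.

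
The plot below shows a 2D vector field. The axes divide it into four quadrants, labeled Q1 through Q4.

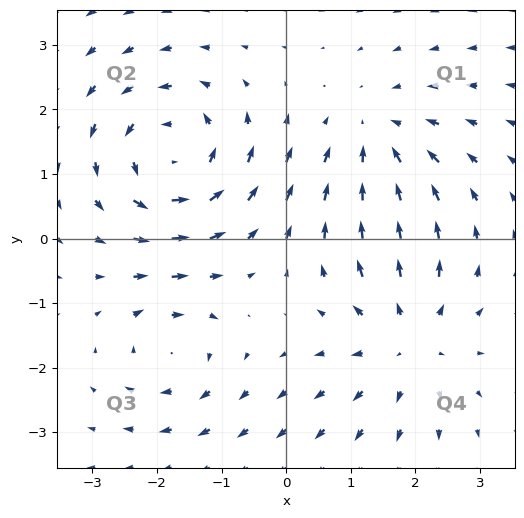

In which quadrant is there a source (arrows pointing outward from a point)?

The source sits at approximately (1.9, -1.5), which lies in quadrant Q4. The divergence there is about +3, positive as expected for a source.

Q4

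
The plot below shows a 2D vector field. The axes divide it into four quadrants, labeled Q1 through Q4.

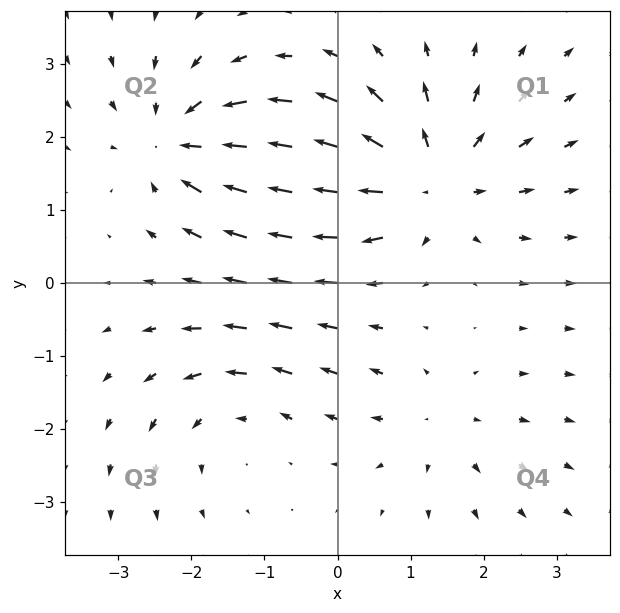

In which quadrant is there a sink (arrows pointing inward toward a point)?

The sink sits at approximately (-2.1, 1.9), which lies in quadrant Q2. The divergence there is about -5, negative as expected for a sink.

Q2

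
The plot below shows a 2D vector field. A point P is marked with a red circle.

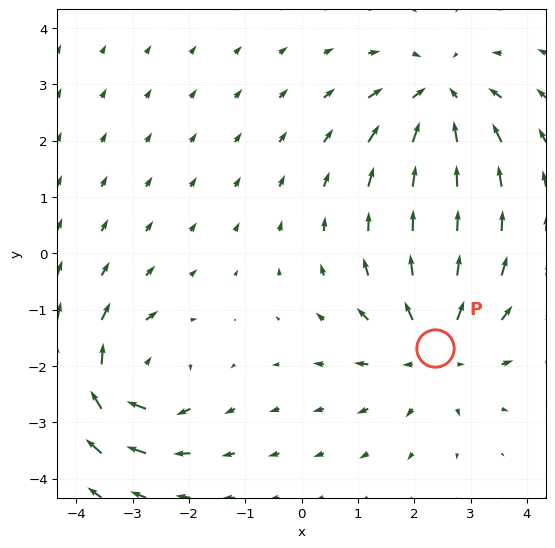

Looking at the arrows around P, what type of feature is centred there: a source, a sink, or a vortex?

source

At P (2.4, -1.7) the arrows spread outward. Divergence about +4, curl ≈0 — positive divergence with near-zero curl is a source.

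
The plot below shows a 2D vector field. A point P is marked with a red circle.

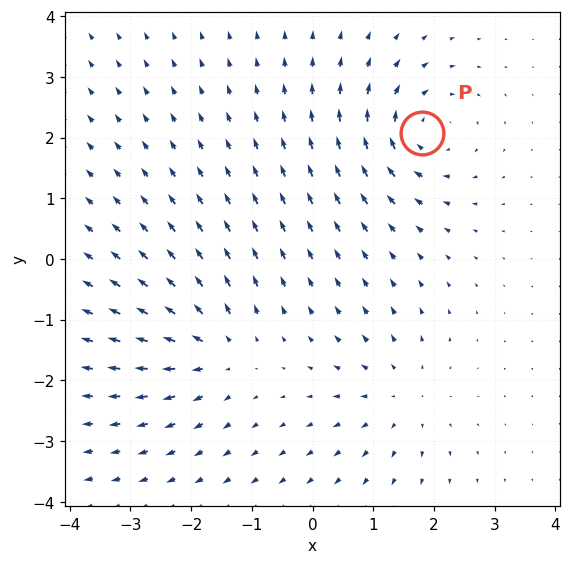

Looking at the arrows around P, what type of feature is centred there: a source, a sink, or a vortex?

At P (1.8, 2.1) the arrows circulate clockwise. Divergence ≈0, curl about -6 — near-zero divergence with nonzero curl is a vortex.

vortex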